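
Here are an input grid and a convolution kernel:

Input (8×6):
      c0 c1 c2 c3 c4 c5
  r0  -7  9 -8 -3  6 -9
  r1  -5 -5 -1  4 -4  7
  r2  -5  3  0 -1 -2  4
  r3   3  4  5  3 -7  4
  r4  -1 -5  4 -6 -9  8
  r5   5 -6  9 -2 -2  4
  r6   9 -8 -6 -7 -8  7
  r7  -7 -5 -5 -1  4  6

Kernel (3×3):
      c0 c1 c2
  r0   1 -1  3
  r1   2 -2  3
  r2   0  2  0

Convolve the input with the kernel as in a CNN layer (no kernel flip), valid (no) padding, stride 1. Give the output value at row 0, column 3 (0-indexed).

The receptive field on the input at this output position is [-3 6 -9 / 4 -4 7 / -1 -2 4]. Elementwise product with the kernel and sum: -3·1 + 6·-1 + -9·3 + 4·2 + -4·-2 + 7·3 + -2·2.

-3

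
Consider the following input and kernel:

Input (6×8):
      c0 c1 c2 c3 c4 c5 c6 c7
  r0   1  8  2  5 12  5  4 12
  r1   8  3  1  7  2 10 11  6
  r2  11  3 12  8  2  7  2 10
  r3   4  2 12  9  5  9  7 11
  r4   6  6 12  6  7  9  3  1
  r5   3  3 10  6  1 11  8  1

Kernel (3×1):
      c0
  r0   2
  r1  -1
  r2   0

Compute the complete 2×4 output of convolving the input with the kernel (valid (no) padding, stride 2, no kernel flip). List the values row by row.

-6 3 22 -3
18 12 -1 -3

Output[0,0]: The receptive field on the input at this output position is [1 / 8 / 11]. Elementwise product with the kernel and sum: 1·2 + 8·-1.
Output[0,1]: The receptive field on the input at this output position is [2 / 1 / 12]. Elementwise product with the kernel and sum: 2·2 + 1·-1.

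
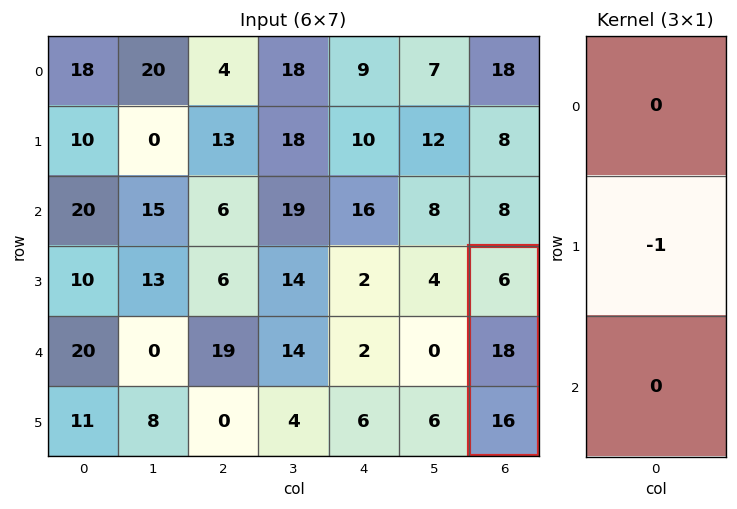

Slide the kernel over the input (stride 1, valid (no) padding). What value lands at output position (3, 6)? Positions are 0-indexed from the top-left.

The receptive field on the input at this output position is [6 / 18 / 16]. Elementwise product with the kernel and sum: 18·-1.

-18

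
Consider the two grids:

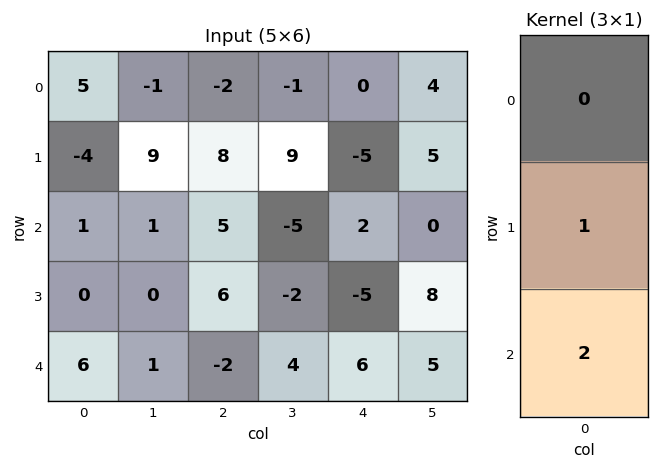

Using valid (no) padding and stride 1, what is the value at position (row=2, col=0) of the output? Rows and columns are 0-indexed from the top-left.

12

The receptive field on the input at this output position is [1 / 0 / 6]. Elementwise product with the kernel and sum: 0·1 + 6·2.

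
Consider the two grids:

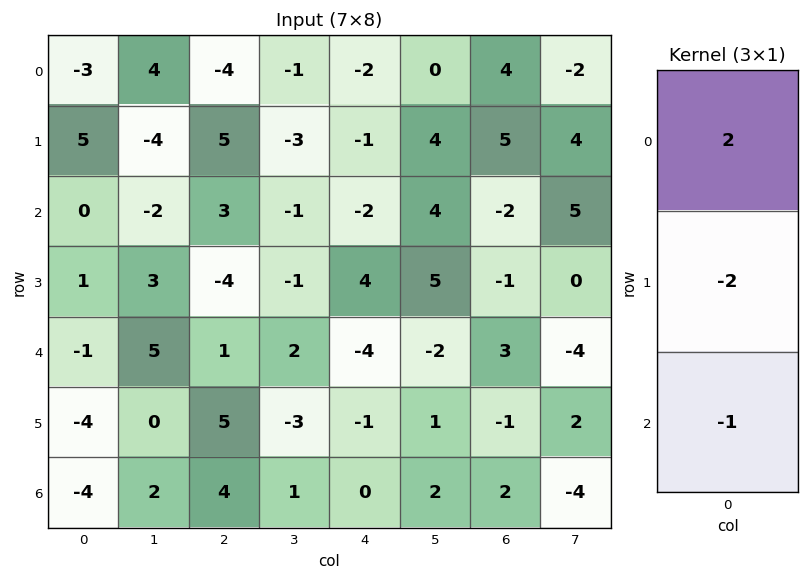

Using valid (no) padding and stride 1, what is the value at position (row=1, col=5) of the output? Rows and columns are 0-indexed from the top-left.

The receptive field on the input at this output position is [4 / 4 / 5]. Elementwise product with the kernel and sum: 4·2 + 4·-2 + 5·-1.

-5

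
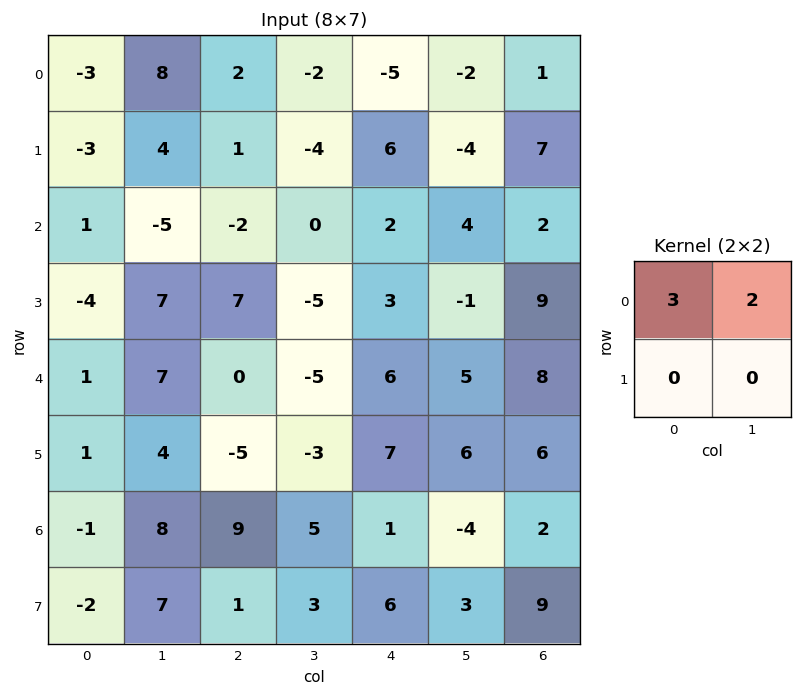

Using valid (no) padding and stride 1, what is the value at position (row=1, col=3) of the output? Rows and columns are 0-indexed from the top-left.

0

The receptive field on the input at this output position is [-4 6 / 0 2]. Elementwise product with the kernel and sum: -4·3 + 6·2.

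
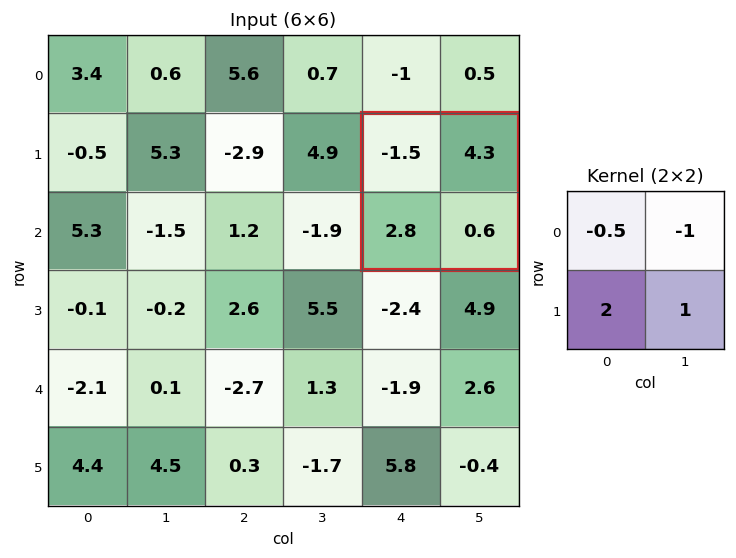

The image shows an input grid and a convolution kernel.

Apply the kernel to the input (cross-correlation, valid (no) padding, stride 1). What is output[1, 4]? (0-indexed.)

2.65

The receptive field on the input at this output position is [-1.5 4.3 / 2.8 0.6]. Elementwise product with the kernel and sum: -1.5·-0.5 + 4.3·-1 + 2.8·2 + 0.6·1.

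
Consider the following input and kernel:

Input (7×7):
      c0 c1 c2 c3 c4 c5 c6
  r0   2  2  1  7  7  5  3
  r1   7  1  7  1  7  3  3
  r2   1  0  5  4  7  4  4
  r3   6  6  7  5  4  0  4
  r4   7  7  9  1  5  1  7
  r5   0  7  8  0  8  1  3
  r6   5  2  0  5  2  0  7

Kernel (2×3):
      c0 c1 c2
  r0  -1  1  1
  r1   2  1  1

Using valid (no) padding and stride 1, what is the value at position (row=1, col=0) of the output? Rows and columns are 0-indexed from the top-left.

8

The receptive field on the input at this output position is [7 1 7 / 1 0 5]. Elementwise product with the kernel and sum: 7·-1 + 1·1 + 7·1 + 1·2 + 0·1 + 5·1.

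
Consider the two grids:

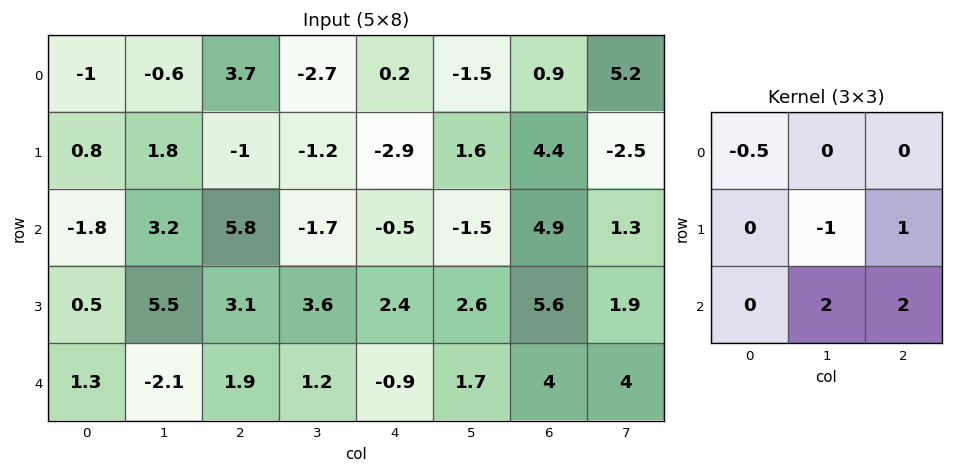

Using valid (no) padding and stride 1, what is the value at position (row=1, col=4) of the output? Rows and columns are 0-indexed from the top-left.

24.25

The receptive field on the input at this output position is [-2.9 1.6 4.4 / -0.5 -1.5 4.9 / 2.4 2.6 5.6]. Elementwise product with the kernel and sum: -2.9·-0.5 + -1.5·-1 + 4.9·1 + 2.6·2 + 5.6·2.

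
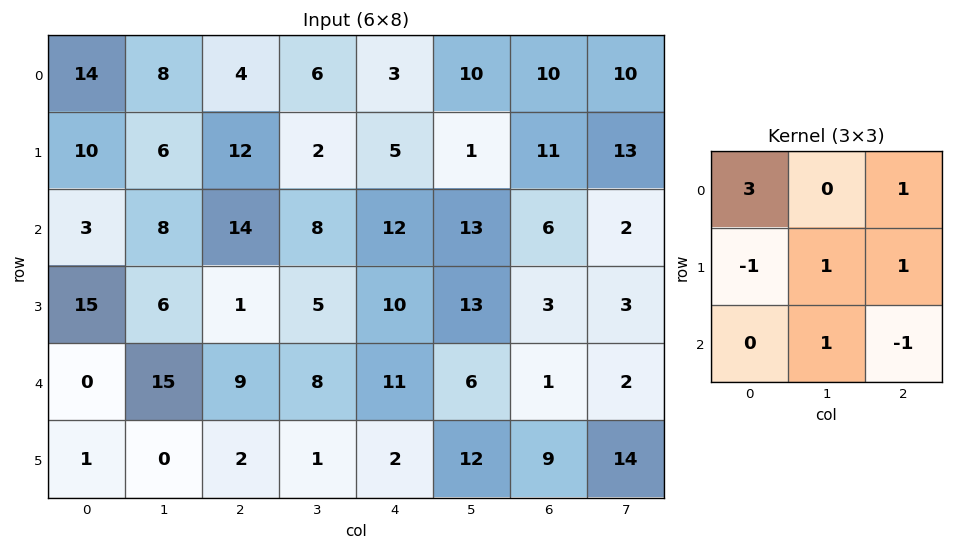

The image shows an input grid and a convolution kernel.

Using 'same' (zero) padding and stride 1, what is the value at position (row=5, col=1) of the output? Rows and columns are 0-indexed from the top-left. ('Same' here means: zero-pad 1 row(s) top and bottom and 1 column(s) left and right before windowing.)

The receptive field on the zero-padded input at this output position is [0 15 9 / 1 0 2 / 0 0 0]. Elementwise product with the kernel and sum: 0·3 + 9·1 + 1·-1 + 0·1 + 2·1 + 0·1 + 0·-1.

10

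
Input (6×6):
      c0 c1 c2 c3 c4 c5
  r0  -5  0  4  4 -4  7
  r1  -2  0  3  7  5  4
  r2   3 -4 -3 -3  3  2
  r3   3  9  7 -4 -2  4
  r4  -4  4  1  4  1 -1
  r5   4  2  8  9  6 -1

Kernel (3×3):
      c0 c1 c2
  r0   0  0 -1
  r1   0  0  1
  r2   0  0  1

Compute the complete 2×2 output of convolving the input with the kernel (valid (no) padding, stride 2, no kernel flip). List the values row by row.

Output[0,0]: The receptive field on the input at this output position is [-5 0 4 / -2 0 3 / 3 -4 -3]. Elementwise product with the kernel and sum: 4·-1 + 3·1 + -3·1.
Output[0,1]: The receptive field on the input at this output position is [4 4 -4 / 3 7 5 / -3 -3 3]. Elementwise product with the kernel and sum: -4·-1 + 5·1 + 3·1.

-4 12
11 -4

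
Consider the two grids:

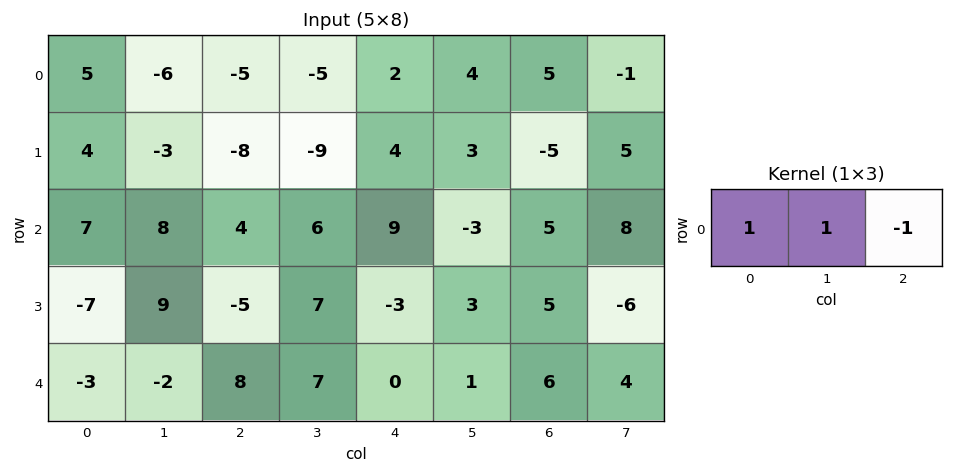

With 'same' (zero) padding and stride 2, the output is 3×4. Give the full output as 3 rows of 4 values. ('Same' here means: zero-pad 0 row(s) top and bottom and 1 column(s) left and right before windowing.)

11 -6 -7 10
-1 6 18 -6
-1 -1 6 3

Output[0,0]: The receptive field on the zero-padded input at this output position is [0 5 -6]. Elementwise product with the kernel and sum: 0·1 + 5·1 + -6·-1.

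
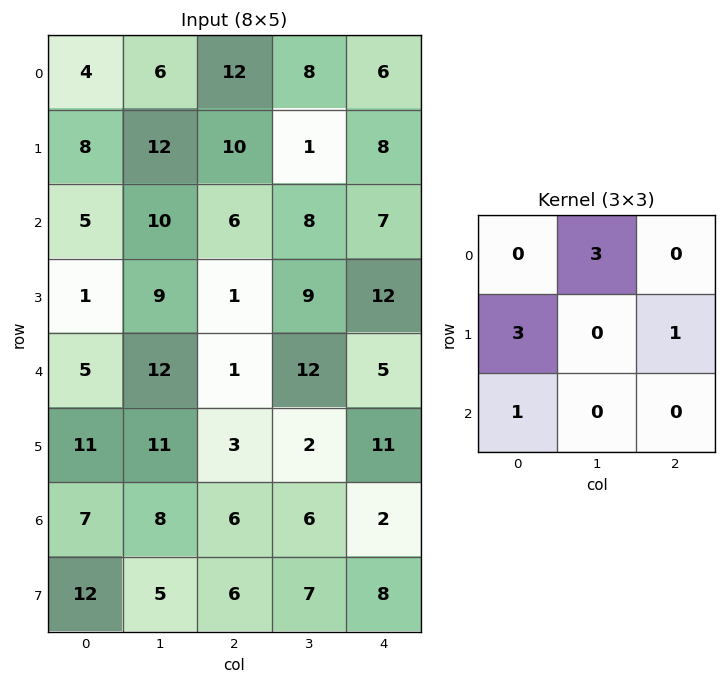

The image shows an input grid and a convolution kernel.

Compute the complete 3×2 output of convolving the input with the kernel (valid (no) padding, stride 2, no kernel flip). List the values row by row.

Output[0,0]: The receptive field on the input at this output position is [4 6 12 / 8 12 10 / 5 10 6]. Elementwise product with the kernel and sum: 6·3 + 8·3 + 10·1 + 5·1.
Output[0,1]: The receptive field on the input at this output position is [12 8 6 / 10 1 8 / 6 8 7]. Elementwise product with the kernel and sum: 8·3 + 10·3 + 8·1 + 6·1.

57 68
39 40
79 62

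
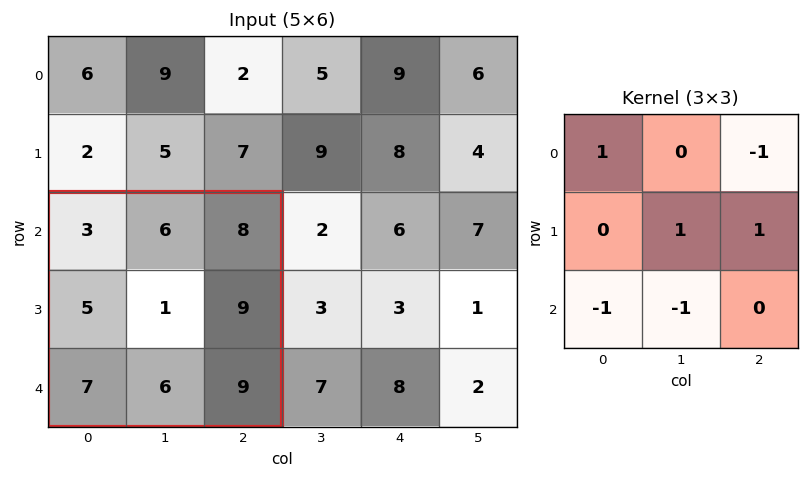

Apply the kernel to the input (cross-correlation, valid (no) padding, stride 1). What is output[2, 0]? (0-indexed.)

-8

The receptive field on the input at this output position is [3 6 8 / 5 1 9 / 7 6 9]. Elementwise product with the kernel and sum: 3·1 + 8·-1 + 1·1 + 9·1 + 7·-1 + 6·-1.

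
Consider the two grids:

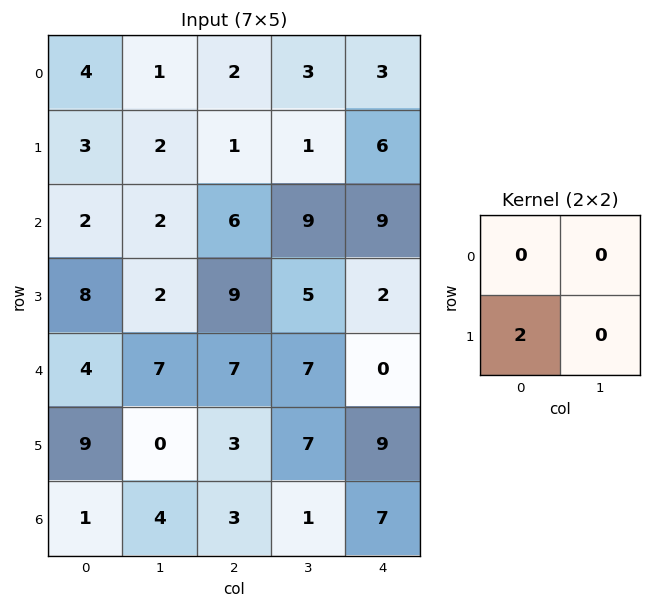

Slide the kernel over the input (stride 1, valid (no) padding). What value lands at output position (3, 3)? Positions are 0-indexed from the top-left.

14

The receptive field on the input at this output position is [5 2 / 7 0]. Elementwise product with the kernel and sum: 7·2.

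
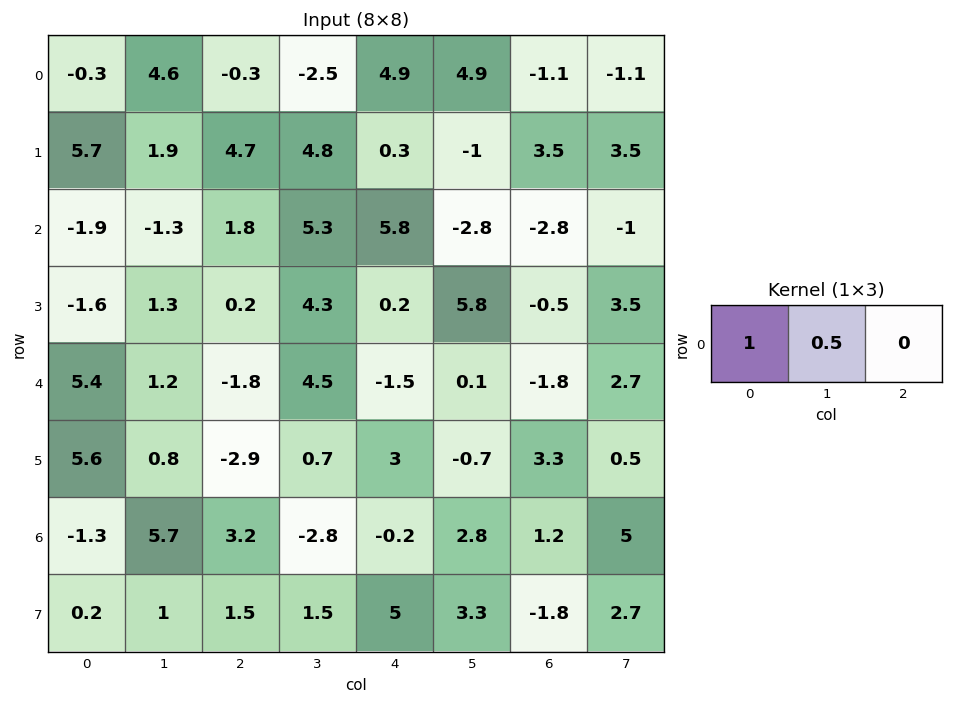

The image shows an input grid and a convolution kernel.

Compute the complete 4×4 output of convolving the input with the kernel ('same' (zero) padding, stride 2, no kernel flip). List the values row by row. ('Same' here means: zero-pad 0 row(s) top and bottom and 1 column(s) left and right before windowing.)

Output[0,0]: The receptive field on the zero-padded input at this output position is [0 -0.3 4.6]. Elementwise product with the kernel and sum: 0·1 + -0.3·0.5.

-0.15 4.45 -0.05 4.35
-0.95 -0.4 8.2 -4.2
2.7 0.3 3.75 -0.8
-0.65 7.3 -2.9 3.4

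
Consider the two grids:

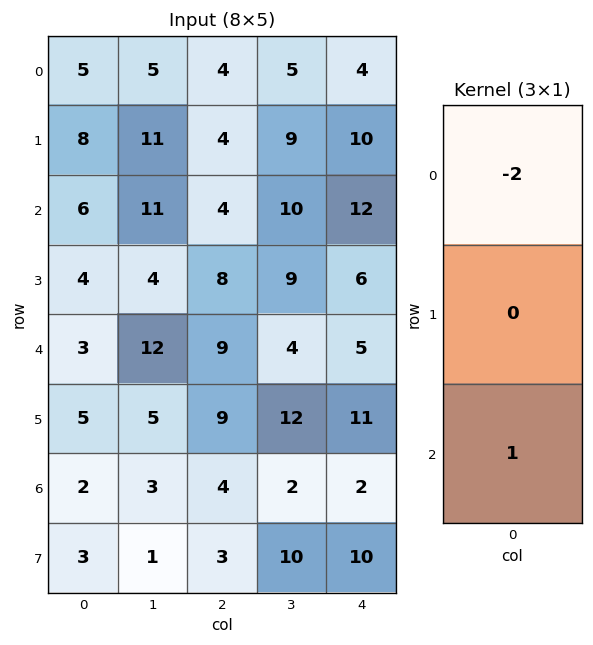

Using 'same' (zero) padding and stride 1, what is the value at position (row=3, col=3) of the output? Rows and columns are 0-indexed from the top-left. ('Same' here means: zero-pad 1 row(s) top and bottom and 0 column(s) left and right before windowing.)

The receptive field on the zero-padded input at this output position is [10 / 9 / 4]. Elementwise product with the kernel and sum: 10·-2 + 4·1.

-16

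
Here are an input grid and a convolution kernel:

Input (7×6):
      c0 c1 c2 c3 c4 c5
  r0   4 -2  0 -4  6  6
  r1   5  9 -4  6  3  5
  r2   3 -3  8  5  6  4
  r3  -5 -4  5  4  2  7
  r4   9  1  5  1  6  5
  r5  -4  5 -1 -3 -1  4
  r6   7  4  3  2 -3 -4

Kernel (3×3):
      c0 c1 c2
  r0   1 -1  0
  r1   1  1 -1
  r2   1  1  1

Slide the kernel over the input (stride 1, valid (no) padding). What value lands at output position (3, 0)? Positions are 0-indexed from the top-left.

4

The receptive field on the input at this output position is [-5 -4 5 / 9 1 5 / -4 5 -1]. Elementwise product with the kernel and sum: -5·1 + -4·-1 + 9·1 + 1·1 + 5·-1 + -4·1 + 5·1 + -1·1.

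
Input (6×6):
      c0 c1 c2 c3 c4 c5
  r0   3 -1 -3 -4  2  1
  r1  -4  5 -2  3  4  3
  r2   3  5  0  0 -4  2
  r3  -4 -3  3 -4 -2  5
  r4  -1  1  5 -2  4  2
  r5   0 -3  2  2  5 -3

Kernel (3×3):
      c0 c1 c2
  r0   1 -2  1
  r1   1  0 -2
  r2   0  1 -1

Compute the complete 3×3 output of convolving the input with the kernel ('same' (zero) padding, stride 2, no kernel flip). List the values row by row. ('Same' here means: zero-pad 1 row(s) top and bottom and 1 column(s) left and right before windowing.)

-7 2 -5
2 24 -13
6 -8 7

Output[0,0]: The receptive field on the zero-padded input at this output position is [0 0 0 / 0 3 -1 / 0 -4 5]. Elementwise product with the kernel and sum: 0·1 + 0·-2 + 0·1 + 0·1 + -1·-2 + -4·1 + 5·-1.
Output[0,1]: The receptive field on the zero-padded input at this output position is [0 0 0 / -1 -3 -4 / 5 -2 3]. Elementwise product with the kernel and sum: 0·1 + 0·-2 + 0·1 + -1·1 + -4·-2 + -2·1 + 3·-1.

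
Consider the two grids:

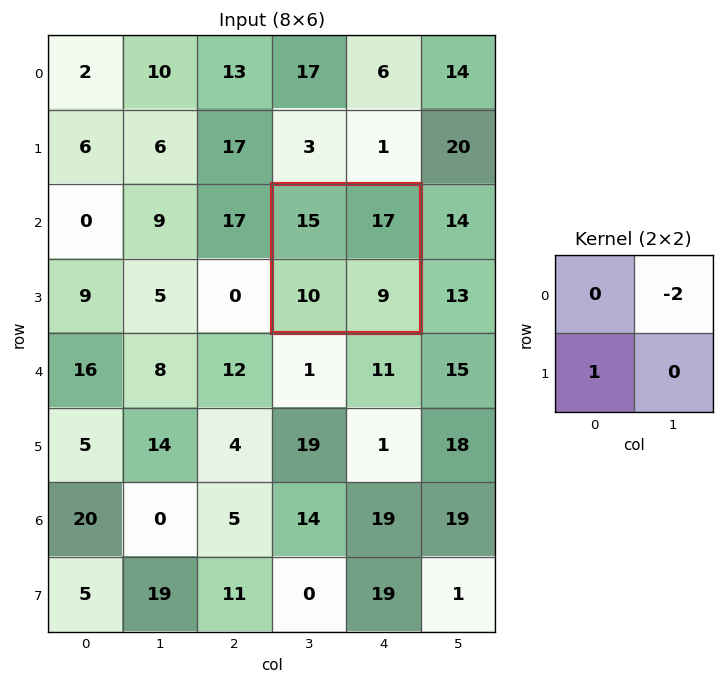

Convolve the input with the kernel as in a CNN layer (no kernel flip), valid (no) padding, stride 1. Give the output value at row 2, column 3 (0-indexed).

-24

The receptive field on the input at this output position is [15 17 / 10 9]. Elementwise product with the kernel and sum: 17·-2 + 10·1.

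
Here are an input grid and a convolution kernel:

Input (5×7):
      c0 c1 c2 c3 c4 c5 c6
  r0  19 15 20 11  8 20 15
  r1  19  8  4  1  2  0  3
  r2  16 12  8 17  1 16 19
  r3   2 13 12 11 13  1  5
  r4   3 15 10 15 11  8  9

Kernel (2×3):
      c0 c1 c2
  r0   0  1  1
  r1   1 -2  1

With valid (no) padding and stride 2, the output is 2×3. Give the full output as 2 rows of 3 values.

Output[0,0]: The receptive field on the input at this output position is [19 15 20 / 19 8 4]. Elementwise product with the kernel and sum: 15·1 + 20·1 + 19·1 + 8·-2 + 4·1.

42 23 40
8 21 51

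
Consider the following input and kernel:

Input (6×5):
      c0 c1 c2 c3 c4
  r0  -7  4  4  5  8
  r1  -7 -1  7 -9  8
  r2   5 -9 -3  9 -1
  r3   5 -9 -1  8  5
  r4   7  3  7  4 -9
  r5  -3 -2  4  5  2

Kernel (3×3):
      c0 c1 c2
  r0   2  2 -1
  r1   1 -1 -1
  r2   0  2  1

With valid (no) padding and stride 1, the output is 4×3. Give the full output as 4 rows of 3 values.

Output[0,0]: The receptive field on the input at this output position is [-7 4 4 / -7 -1 7 / 5 -9 -3]. Elementwise product with the kernel and sum: -7·2 + 4·2 + 4·-1 + -7·1 + -1·-1 + 7·-1 + -9·2 + -3·1.
Output[0,1]: The receptive field on the input at this output position is [4 4 5 / -1 7 -9 / -9 -3 9]. Elementwise product with the kernel and sum: 4·2 + 4·2 + 5·-1 + -1·1 + 7·-1 + -9·-1 + -3·2 + 9·1.

-44 15 35
-25 12 -2
23 -31 -2
-10 -23 33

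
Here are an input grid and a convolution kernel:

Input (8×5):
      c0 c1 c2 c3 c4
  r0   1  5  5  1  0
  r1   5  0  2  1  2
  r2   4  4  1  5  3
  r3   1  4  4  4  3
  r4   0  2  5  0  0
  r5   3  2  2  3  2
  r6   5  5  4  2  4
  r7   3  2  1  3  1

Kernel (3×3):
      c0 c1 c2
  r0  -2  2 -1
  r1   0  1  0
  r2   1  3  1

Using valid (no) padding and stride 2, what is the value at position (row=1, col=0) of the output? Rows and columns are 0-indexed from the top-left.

The receptive field on the input at this output position is [4 4 1 / 1 4 4 / 0 2 5]. Elementwise product with the kernel and sum: 4·-2 + 4·2 + 1·-1 + 4·1 + 0·1 + 2·3 + 5·1.

14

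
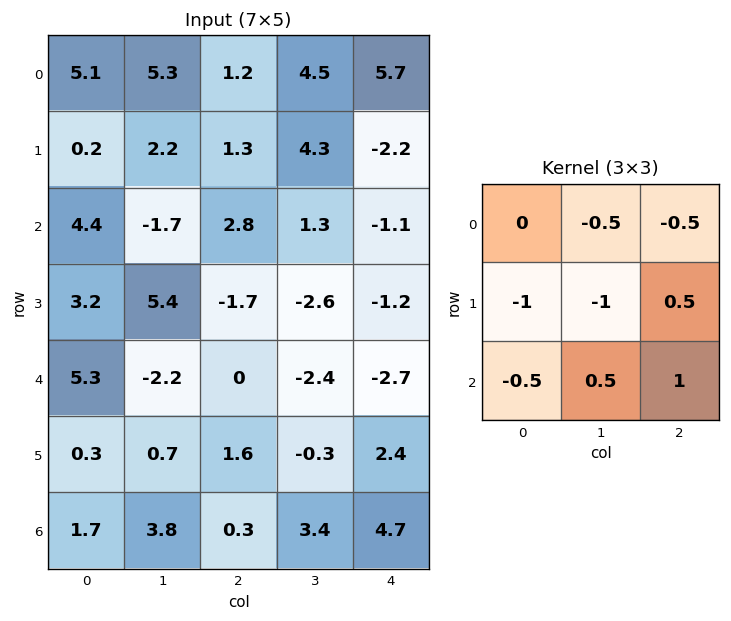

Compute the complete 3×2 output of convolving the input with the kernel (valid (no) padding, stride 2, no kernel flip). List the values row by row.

-5.25 -13.65
-13.75 -0.3
2.25 8.7

Output[0,0]: The receptive field on the input at this output position is [5.1 5.3 1.2 / 0.2 2.2 1.3 / 4.4 -1.7 2.8]. Elementwise product with the kernel and sum: 5.3·-0.5 + 1.2·-0.5 + 0.2·-1 + 2.2·-1 + 1.3·0.5 + 4.4·-0.5 + -1.7·0.5 + 2.8·1.
Output[0,1]: The receptive field on the input at this output position is [1.2 4.5 5.7 / 1.3 4.3 -2.2 / 2.8 1.3 -1.1]. Elementwise product with the kernel and sum: 4.5·-0.5 + 5.7·-0.5 + 1.3·-1 + 4.3·-1 + -2.2·0.5 + 2.8·-0.5 + 1.3·0.5 + -1.1·1.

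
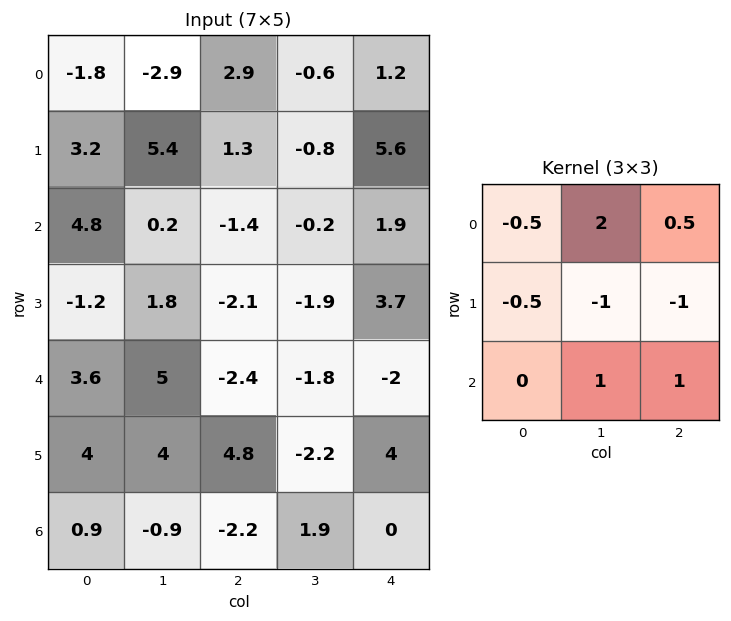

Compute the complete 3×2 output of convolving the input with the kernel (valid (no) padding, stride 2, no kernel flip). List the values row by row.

Output[0,0]: The receptive field on the input at this output position is [-1.8 -2.9 2.9 / 3.2 5.4 1.3 / 4.8 0.2 -1.4]. Elementwise product with the kernel and sum: -1.8·-0.5 + -2.9·2 + 2.9·0.5 + 3.2·-0.5 + 5.4·-1 + 1.3·-1 + 0.2·1 + -1.4·1.
Output[0,1]: The receptive field on the input at this output position is [2.9 -0.6 1.2 / 1.3 -0.8 5.6 / -1.4 -0.2 1.9]. Elementwise product with the kernel and sum: 2.9·-0.5 + -0.6·2 + 1.2·0.5 + 1.3·-0.5 + -0.8·-1 + 5.6·-1 + -0.2·1 + 1.9·1.

-12.95 -5.8
0.8 -3.3
-6.9 -5.7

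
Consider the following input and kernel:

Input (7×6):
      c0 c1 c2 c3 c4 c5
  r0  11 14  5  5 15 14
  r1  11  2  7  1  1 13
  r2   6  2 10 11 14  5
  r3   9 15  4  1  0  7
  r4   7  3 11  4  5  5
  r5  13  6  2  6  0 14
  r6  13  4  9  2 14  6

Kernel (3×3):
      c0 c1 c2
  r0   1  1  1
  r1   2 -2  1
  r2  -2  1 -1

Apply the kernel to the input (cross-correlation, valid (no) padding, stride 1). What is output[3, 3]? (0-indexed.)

The receptive field on the input at this output position is [1 0 7 / 4 5 5 / 6 0 14]. Elementwise product with the kernel and sum: 1·1 + 0·1 + 7·1 + 4·2 + 5·-2 + 5·1 + 6·-2 + 0·1 + 14·-1.

-15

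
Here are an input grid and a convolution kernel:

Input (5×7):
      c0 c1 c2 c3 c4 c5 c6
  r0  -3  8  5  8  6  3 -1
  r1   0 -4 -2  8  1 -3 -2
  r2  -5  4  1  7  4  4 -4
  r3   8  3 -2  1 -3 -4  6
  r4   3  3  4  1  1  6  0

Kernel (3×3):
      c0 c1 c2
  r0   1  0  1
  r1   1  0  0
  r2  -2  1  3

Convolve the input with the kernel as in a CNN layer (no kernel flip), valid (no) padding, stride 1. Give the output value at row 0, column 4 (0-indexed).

-10

The receptive field on the input at this output position is [6 3 -1 / 1 -3 -2 / 4 4 -4]. Elementwise product with the kernel and sum: 6·1 + -1·1 + 1·1 + 4·-2 + 4·1 + -4·3.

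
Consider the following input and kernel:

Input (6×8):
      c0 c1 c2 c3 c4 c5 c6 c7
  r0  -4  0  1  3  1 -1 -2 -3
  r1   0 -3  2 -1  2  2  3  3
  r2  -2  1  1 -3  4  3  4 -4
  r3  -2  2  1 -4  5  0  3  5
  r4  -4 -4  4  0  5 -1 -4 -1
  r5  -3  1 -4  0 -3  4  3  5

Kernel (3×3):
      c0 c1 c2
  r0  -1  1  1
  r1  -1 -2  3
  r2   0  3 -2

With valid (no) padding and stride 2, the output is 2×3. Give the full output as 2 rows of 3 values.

Output[0,0]: The receptive field on the input at this output position is [-4 0 1 / 0 -3 2 / -2 1 1]. Elementwise product with the kernel and sum: -4·-1 + 0·1 + 1·1 + 0·-1 + -3·-2 + 2·3 + 1·3 + 1·-2.
Output[0,1]: The receptive field on the input at this output position is [1 3 1 / 2 -1 2 / 1 -3 4]. Elementwise product with the kernel and sum: 1·-1 + 3·1 + 1·1 + 2·-1 + -1·-2 + 2·3 + -3·3 + 4·-2.

18 -8 0
-15 12 12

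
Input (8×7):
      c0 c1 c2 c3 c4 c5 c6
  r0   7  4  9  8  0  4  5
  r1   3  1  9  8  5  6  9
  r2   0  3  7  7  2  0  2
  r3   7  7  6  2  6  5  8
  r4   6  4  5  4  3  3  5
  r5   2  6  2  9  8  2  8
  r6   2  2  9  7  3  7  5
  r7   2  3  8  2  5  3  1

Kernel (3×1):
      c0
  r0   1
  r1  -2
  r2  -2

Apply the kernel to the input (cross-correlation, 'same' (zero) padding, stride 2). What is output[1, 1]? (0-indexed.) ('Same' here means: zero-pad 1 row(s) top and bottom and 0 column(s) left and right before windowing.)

The receptive field on the zero-padded input at this output position is [9 / 7 / 6]. Elementwise product with the kernel and sum: 9·1 + 7·-2 + 6·-2.

-17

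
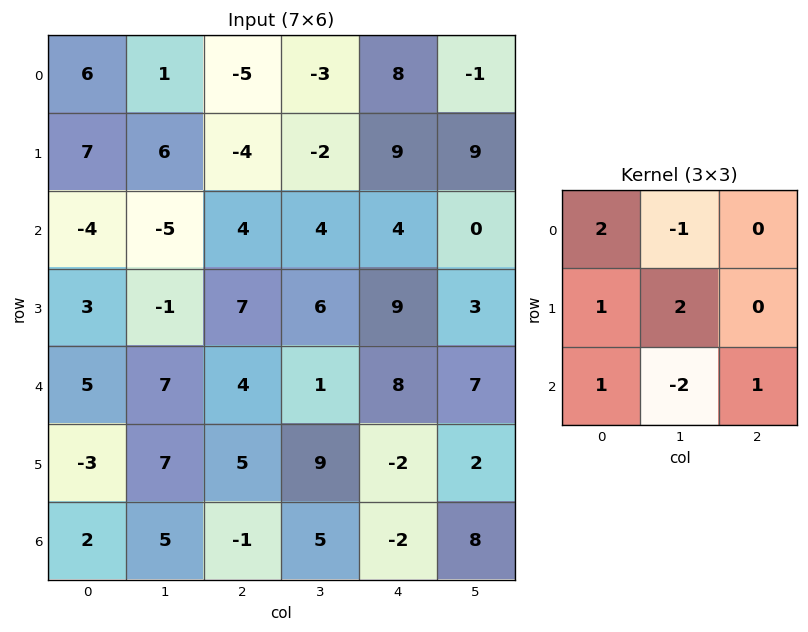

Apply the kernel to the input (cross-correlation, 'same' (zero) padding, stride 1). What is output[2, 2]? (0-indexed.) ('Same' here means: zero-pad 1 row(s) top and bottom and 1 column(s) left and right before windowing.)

The receptive field on the zero-padded input at this output position is [6 -4 -2 / -5 4 4 / -1 7 6]. Elementwise product with the kernel and sum: 6·2 + -4·-1 + -5·1 + 4·2 + -1·1 + 7·-2 + 6·1.

10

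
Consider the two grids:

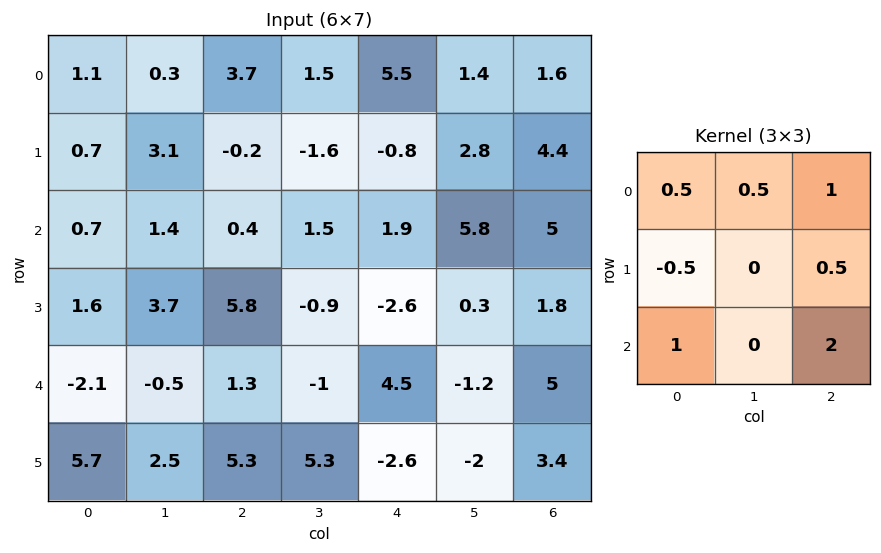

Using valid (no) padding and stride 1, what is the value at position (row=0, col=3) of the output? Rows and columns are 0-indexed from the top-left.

The receptive field on the input at this output position is [1.5 5.5 1.4 / -1.6 -0.8 2.8 / 1.5 1.9 5.8]. Elementwise product with the kernel and sum: 1.5·0.5 + 5.5·0.5 + 1.4·1 + -1.6·-0.5 + 2.8·0.5 + 1.5·1 + 5.8·2.

20.2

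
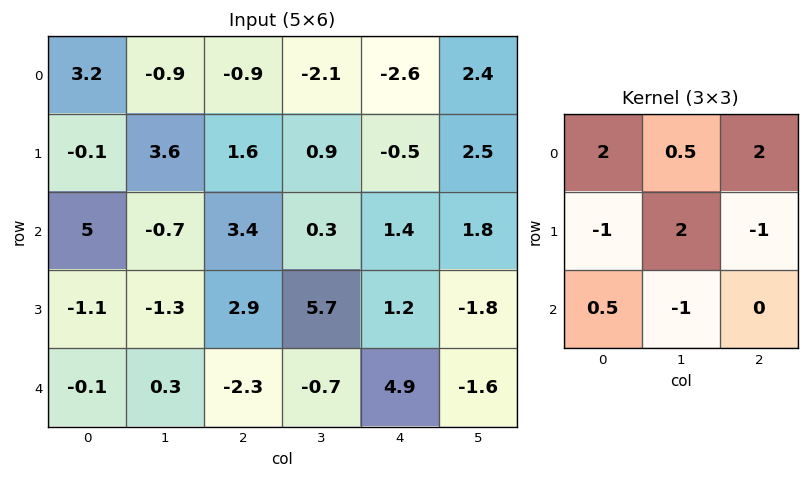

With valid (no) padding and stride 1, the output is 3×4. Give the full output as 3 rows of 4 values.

13.05 -11.5 -5.95 -6.35
-4.25 13.45 -5.8 8.9
11.7 4.75 16.6 -1.85

Output[0,0]: The receptive field on the input at this output position is [3.2 -0.9 -0.9 / -0.1 3.6 1.6 / 5 -0.7 3.4]. Elementwise product with the kernel and sum: 3.2·2 + -0.9·0.5 + -0.9·2 + -0.1·-1 + 3.6·2 + 1.6·-1 + 5·0.5 + -0.7·-1.
Output[0,1]: The receptive field on the input at this output position is [-0.9 -0.9 -2.1 / 3.6 1.6 0.9 / -0.7 3.4 0.3]. Elementwise product with the kernel and sum: -0.9·2 + -0.9·0.5 + -2.1·2 + 3.6·-1 + 1.6·2 + 0.9·-1 + -0.7·0.5 + 3.4·-1.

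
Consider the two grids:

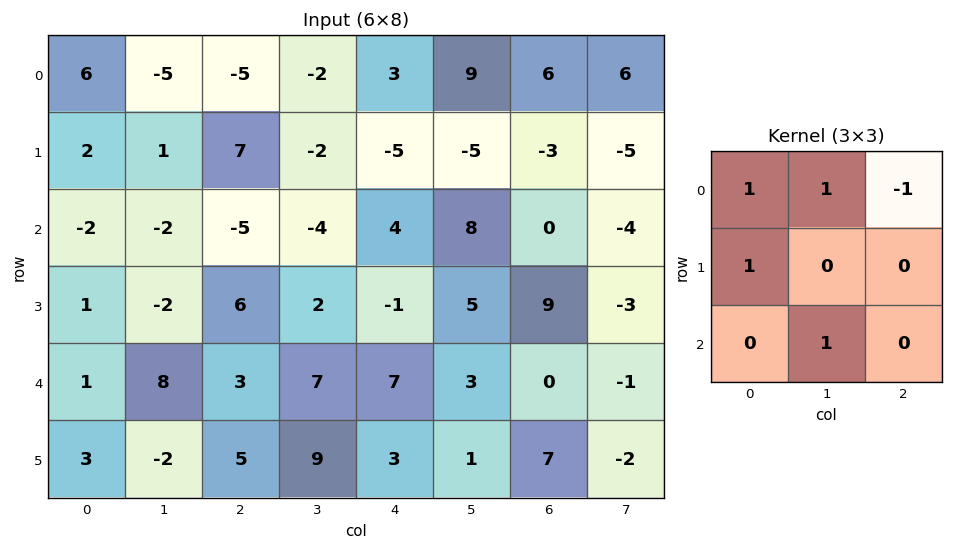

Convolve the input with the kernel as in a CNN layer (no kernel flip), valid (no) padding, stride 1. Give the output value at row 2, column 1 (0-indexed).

The receptive field on the input at this output position is [-2 -5 -4 / -2 6 2 / 8 3 7]. Elementwise product with the kernel and sum: -2·1 + -5·1 + -4·-1 + -2·1 + 3·1.

-2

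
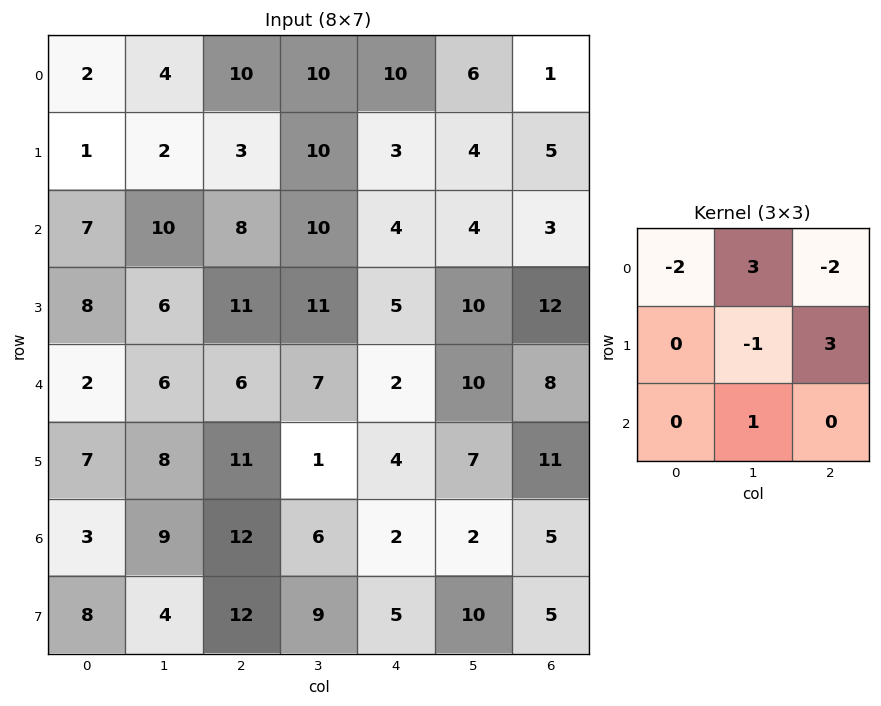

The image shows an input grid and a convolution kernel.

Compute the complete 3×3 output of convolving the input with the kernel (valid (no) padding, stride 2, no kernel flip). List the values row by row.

Output[0,0]: The receptive field on the input at this output position is [2 4 10 / 1 2 3 / 7 10 8]. Elementwise product with the kernel and sum: 2·-2 + 4·3 + 10·-2 + 2·-1 + 3·3 + 10·1.
Output[0,1]: The receptive field on the input at this output position is [10 10 10 / 3 10 3 / 8 10 4]. Elementwise product with the kernel and sum: 10·-2 + 10·3 + 10·-2 + 10·-1 + 3·3 + 10·1.

5 -1 11
33 17 34
36 22 38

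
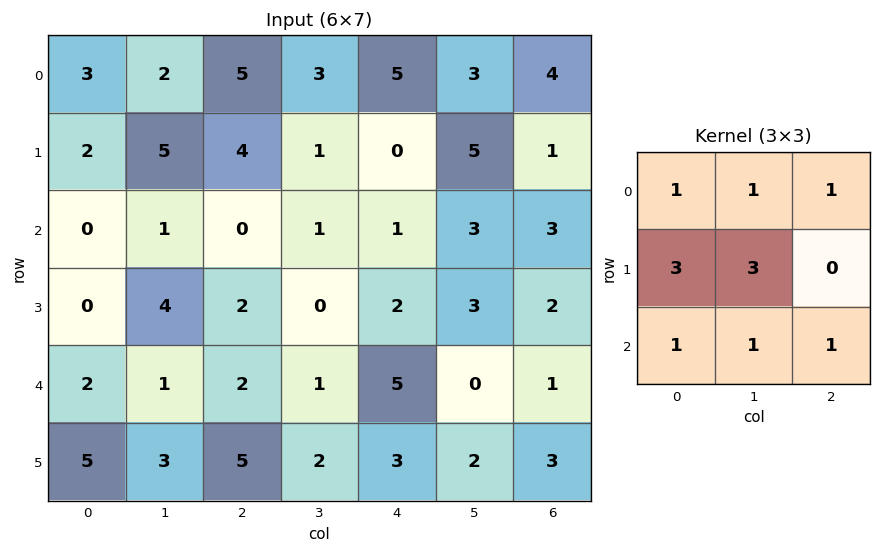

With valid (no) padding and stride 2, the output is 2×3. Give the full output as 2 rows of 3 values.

Output[0,0]: The receptive field on the input at this output position is [3 2 5 / 2 5 4 / 0 1 0]. Elementwise product with the kernel and sum: 3·1 + 2·1 + 5·1 + 2·3 + 5·3 + 0·1 + 1·1 + 0·1.

32 30 34
18 16 28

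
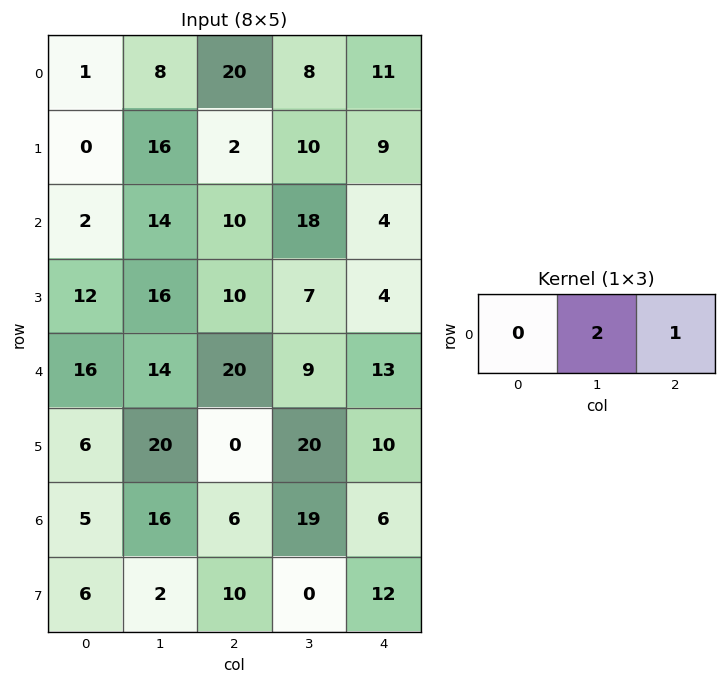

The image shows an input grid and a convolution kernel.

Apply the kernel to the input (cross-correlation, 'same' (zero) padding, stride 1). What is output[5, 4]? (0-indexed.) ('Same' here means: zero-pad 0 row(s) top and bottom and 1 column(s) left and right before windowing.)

The receptive field on the zero-padded input at this output position is [20 10 0]. Elementwise product with the kernel and sum: 10·2 + 0·1.

20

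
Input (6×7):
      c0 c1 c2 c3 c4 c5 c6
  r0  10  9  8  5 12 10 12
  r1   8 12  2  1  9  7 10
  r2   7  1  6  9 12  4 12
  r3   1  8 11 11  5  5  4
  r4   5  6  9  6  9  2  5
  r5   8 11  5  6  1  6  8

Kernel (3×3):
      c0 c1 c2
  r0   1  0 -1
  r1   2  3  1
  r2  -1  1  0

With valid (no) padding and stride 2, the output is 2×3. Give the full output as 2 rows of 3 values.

Output[0,0]: The receptive field on the input at this output position is [10 9 8 / 8 12 2 / 7 1 6]. Elementwise product with the kernel and sum: 10·1 + 8·-1 + 8·2 + 12·3 + 2·1 + 7·-1 + 1·1.

50 15 41
39 51 22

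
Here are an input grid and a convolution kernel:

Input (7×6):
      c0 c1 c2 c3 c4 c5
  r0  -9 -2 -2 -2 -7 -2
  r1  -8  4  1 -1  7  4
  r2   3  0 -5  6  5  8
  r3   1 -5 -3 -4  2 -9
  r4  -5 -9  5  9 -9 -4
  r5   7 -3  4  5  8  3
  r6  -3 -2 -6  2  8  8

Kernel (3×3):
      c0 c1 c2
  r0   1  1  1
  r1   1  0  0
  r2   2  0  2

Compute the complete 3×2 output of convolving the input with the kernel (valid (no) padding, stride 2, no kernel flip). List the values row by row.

-25 -10
-1 -5
-20 13

Output[0,0]: The receptive field on the input at this output position is [-9 -2 -2 / -8 4 1 / 3 0 -5]. Elementwise product with the kernel and sum: -9·1 + -2·1 + -2·1 + -8·1 + 3·2 + -5·2.
Output[0,1]: The receptive field on the input at this output position is [-2 -2 -7 / 1 -1 7 / -5 6 5]. Elementwise product with the kernel and sum: -2·1 + -2·1 + -7·1 + 1·1 + -5·2 + 5·2.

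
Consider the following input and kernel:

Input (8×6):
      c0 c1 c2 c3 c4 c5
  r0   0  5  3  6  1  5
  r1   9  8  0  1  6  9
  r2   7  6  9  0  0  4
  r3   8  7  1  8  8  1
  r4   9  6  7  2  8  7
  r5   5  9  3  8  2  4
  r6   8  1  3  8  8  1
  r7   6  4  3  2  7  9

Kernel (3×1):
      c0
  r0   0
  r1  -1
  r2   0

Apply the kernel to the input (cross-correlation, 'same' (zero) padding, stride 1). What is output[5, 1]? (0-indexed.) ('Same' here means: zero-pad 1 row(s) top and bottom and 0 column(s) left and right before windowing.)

-9

The receptive field on the zero-padded input at this output position is [6 / 9 / 1]. Elementwise product with the kernel and sum: 9·-1.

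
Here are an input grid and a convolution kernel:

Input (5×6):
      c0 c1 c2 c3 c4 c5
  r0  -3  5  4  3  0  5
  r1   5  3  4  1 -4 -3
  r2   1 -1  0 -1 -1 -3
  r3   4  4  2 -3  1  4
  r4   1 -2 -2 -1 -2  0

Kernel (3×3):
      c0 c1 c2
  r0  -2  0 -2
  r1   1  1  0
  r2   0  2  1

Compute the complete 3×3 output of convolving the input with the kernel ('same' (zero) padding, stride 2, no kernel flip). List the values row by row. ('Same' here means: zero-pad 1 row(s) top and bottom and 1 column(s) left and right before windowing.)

10 18 -8
7 -8 8
-7 -6 -5

Output[0,0]: The receptive field on the zero-padded input at this output position is [0 0 0 / 0 -3 5 / 0 5 3]. Elementwise product with the kernel and sum: 0·-2 + 0·-2 + 0·1 + -3·1 + 5·2 + 3·1.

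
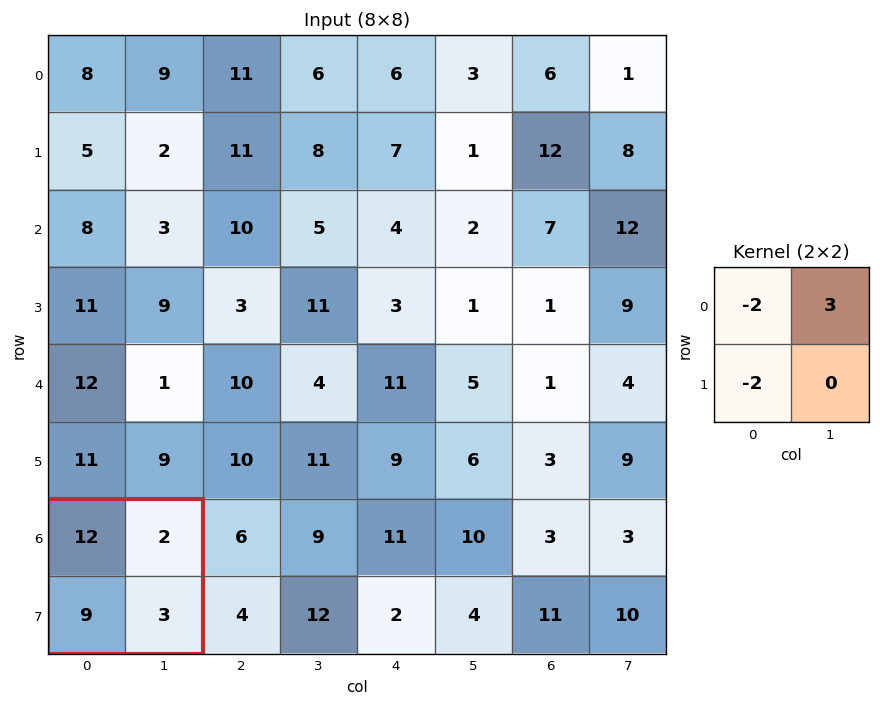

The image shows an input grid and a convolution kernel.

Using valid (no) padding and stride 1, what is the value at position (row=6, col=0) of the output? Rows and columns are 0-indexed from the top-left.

The receptive field on the input at this output position is [12 2 / 9 3]. Elementwise product with the kernel and sum: 12·-2 + 2·3 + 9·-2.

-36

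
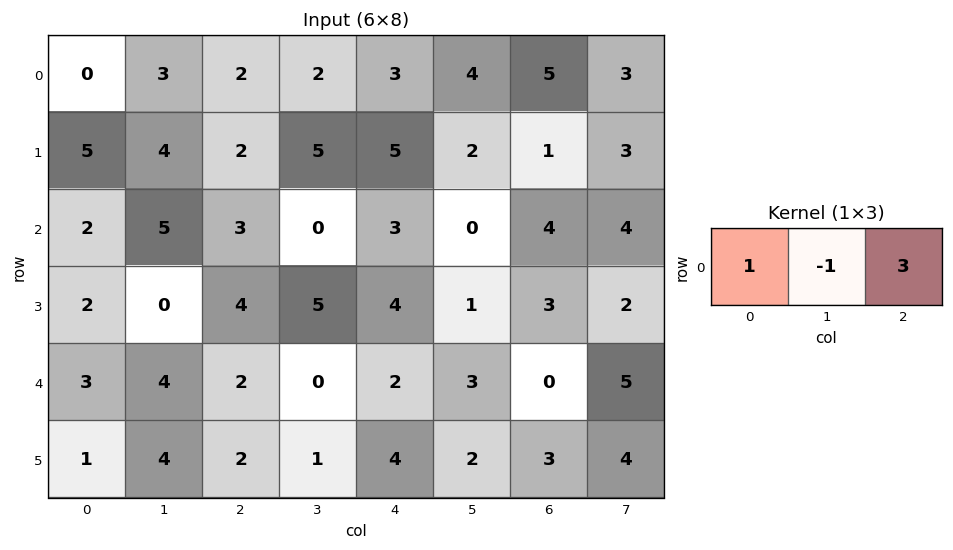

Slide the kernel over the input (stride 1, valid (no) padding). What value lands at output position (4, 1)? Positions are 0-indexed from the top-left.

2

The receptive field on the input at this output position is [4 2 0]. Elementwise product with the kernel and sum: 4·1 + 2·-1 + 0·3.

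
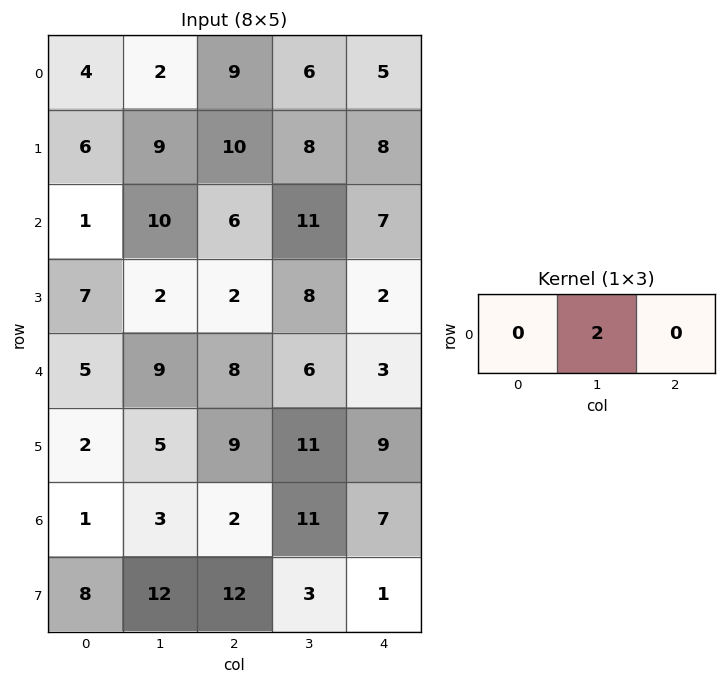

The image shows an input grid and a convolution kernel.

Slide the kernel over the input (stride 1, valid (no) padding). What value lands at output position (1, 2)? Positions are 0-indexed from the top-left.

The receptive field on the input at this output position is [10 8 8]. Elementwise product with the kernel and sum: 8·2.

16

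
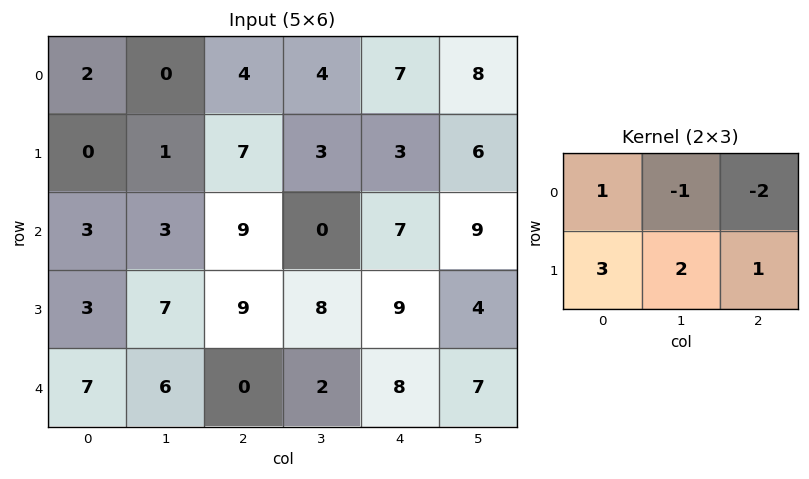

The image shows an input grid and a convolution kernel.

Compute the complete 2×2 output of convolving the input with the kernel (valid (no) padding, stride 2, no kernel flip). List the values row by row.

3 16
14 47

Output[0,0]: The receptive field on the input at this output position is [2 0 4 / 0 1 7]. Elementwise product with the kernel and sum: 2·1 + 0·-1 + 4·-2 + 0·3 + 1·2 + 7·1.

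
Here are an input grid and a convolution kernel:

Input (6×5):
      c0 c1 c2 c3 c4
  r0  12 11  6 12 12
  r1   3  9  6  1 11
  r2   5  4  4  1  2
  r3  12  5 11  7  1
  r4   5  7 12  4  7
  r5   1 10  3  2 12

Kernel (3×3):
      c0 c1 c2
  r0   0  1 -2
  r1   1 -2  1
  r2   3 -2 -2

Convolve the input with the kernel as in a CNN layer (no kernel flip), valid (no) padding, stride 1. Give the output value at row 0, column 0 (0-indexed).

-11

The receptive field on the input at this output position is [12 11 6 / 3 9 6 / 5 4 4]. Elementwise product with the kernel and sum: 11·1 + 6·-2 + 3·1 + 9·-2 + 6·1 + 5·3 + 4·-2 + 4·-2.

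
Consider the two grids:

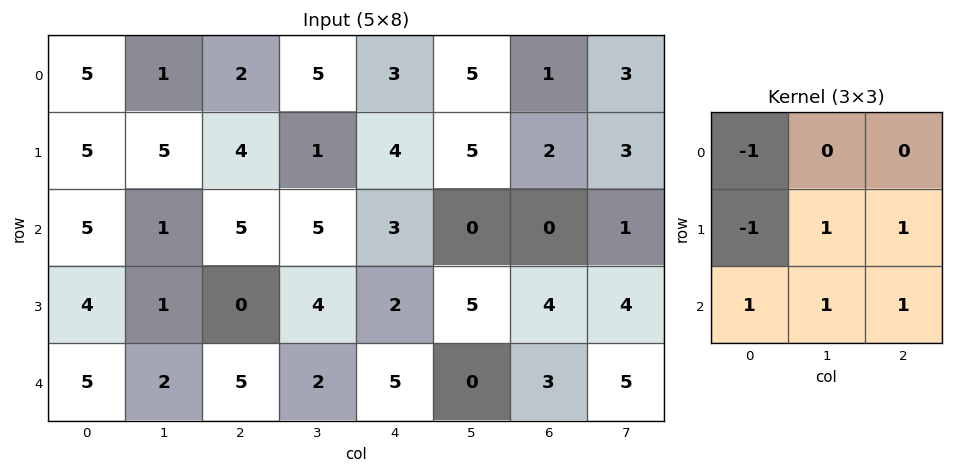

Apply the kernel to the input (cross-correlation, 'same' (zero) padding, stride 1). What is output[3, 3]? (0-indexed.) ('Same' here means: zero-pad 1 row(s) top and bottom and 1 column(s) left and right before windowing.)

13

The receptive field on the zero-padded input at this output position is [5 5 3 / 0 4 2 / 5 2 5]. Elementwise product with the kernel and sum: 5·-1 + 0·-1 + 4·1 + 2·1 + 5·1 + 2·1 + 5·1.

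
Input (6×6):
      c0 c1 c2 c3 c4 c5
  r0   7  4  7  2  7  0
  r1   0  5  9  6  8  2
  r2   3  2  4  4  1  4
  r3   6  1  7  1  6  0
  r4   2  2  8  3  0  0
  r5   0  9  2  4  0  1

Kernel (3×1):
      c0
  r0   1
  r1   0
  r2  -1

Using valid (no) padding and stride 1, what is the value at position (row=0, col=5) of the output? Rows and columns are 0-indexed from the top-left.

The receptive field on the input at this output position is [0 / 2 / 4]. Elementwise product with the kernel and sum: 0·1 + 4·-1.

-4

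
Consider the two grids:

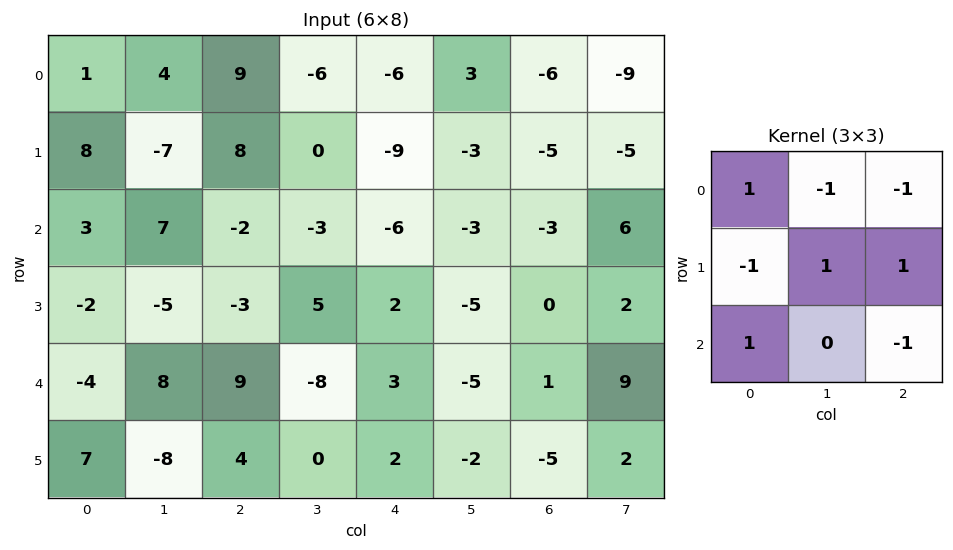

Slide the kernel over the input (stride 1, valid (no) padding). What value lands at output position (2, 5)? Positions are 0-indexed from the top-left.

The receptive field on the input at this output position is [-3 -3 6 / -5 0 2 / -5 1 9]. Elementwise product with the kernel and sum: -3·1 + -3·-1 + 6·-1 + -5·-1 + 0·1 + 2·1 + -5·1 + 9·-1.

-13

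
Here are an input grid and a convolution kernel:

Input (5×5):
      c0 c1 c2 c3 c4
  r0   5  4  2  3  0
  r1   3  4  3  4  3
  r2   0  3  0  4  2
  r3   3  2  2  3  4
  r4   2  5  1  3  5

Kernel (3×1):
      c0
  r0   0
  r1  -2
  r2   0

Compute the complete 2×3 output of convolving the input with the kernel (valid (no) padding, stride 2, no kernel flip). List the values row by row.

Output[0,0]: The receptive field on the input at this output position is [5 / 3 / 0]. Elementwise product with the kernel and sum: 3·-2.
Output[0,1]: The receptive field on the input at this output position is [2 / 3 / 0]. Elementwise product with the kernel and sum: 3·-2.

-6 -6 -6
-6 -4 -8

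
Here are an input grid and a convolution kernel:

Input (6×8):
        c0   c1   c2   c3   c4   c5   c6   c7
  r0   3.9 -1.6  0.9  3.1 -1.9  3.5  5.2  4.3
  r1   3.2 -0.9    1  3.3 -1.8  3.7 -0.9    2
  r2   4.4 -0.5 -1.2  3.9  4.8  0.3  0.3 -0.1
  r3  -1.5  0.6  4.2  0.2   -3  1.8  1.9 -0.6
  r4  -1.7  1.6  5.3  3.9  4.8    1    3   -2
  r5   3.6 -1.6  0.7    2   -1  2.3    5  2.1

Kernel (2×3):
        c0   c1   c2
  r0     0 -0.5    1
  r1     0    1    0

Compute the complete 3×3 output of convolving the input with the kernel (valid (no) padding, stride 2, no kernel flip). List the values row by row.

Output[0,0]: The receptive field on the input at this output position is [3.9 -1.6 0.9 / 3.2 -0.9 1]. Elementwise product with the kernel and sum: -1.6·-0.5 + 0.9·1 + -0.9·1.

0.8 -0.15 7.15
-0.35 3.05 1.95
2.9 4.85 4.8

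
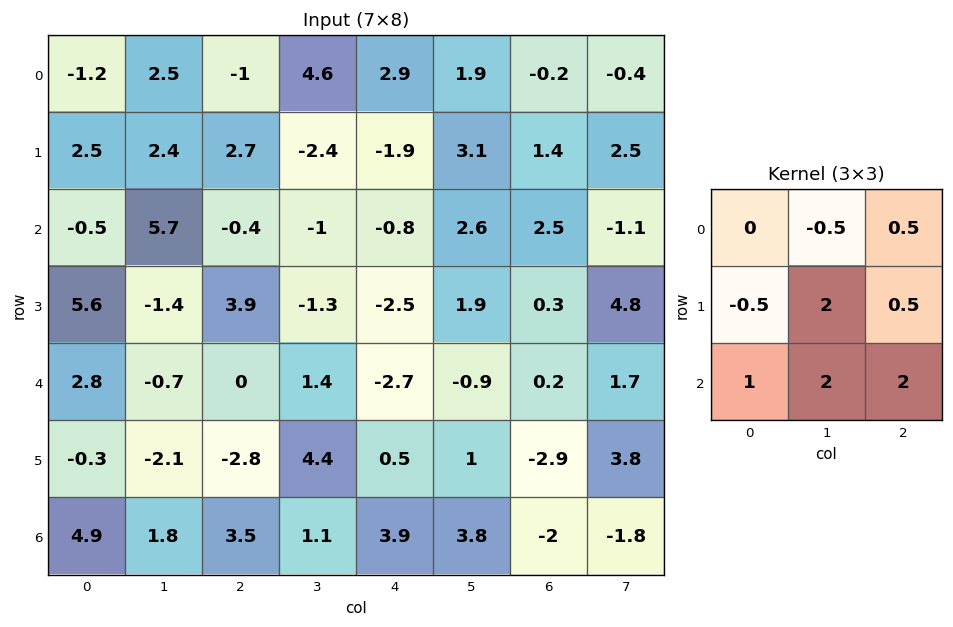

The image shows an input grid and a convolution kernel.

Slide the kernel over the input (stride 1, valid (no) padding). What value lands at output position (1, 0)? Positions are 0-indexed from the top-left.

22.2

The receptive field on the input at this output position is [2.5 2.4 2.7 / -0.5 5.7 -0.4 / 5.6 -1.4 3.9]. Elementwise product with the kernel and sum: 2.4·-0.5 + 2.7·0.5 + -0.5·-0.5 + 5.7·2 + -0.4·0.5 + 5.6·1 + -1.4·2 + 3.9·2.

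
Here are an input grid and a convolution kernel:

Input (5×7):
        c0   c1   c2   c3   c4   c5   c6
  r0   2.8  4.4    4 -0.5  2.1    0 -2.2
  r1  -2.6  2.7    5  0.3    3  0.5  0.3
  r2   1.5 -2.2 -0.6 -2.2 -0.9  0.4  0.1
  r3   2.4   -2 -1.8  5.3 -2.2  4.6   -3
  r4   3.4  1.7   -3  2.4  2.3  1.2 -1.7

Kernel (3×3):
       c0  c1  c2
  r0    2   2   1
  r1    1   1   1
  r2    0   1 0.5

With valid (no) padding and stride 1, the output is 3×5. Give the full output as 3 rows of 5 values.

21 22.6 14.75 6.3 6.25
1 11.55 14.1 4.5 10
-3.2 -8.1 -1.65 4.8 -1.15

Output[0,0]: The receptive field on the input at this output position is [2.8 4.4 4 / -2.6 2.7 5 / 1.5 -2.2 -0.6]. Elementwise product with the kernel and sum: 2.8·2 + 4.4·2 + 4·1 + -2.6·1 + 2.7·1 + 5·1 + -2.2·1 + -0.6·0.5.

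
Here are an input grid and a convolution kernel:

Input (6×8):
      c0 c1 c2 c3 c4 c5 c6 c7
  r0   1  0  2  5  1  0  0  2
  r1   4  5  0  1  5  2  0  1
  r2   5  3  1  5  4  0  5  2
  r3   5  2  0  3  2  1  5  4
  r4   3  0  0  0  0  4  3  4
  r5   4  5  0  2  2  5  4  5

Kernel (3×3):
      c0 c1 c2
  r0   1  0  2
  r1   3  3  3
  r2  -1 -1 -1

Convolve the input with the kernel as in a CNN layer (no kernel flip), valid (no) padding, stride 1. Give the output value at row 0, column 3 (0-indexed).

The receptive field on the input at this output position is [5 1 0 / 1 5 2 / 5 4 0]. Elementwise product with the kernel and sum: 5·1 + 0·2 + 1·3 + 5·3 + 2·3 + 5·-1 + 4·-1 + 0·-1.

20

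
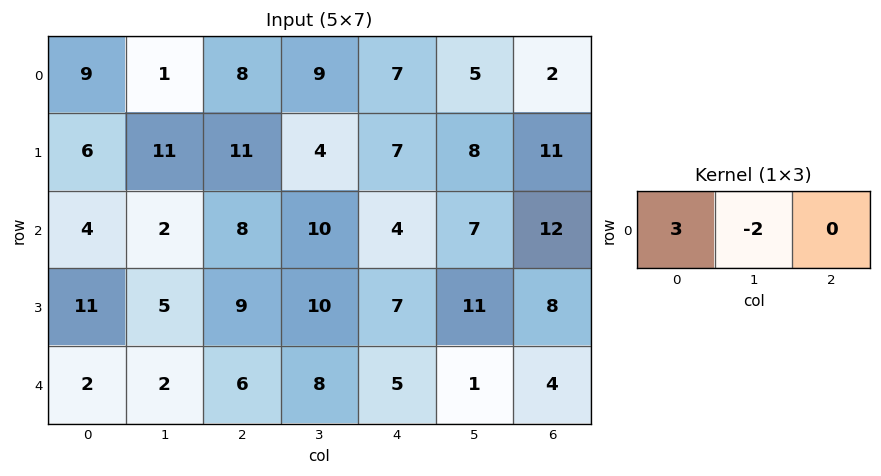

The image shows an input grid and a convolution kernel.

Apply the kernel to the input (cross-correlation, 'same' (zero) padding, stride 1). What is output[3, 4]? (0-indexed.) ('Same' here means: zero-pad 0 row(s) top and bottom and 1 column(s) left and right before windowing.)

The receptive field on the zero-padded input at this output position is [10 7 11]. Elementwise product with the kernel and sum: 10·3 + 7·-2.

16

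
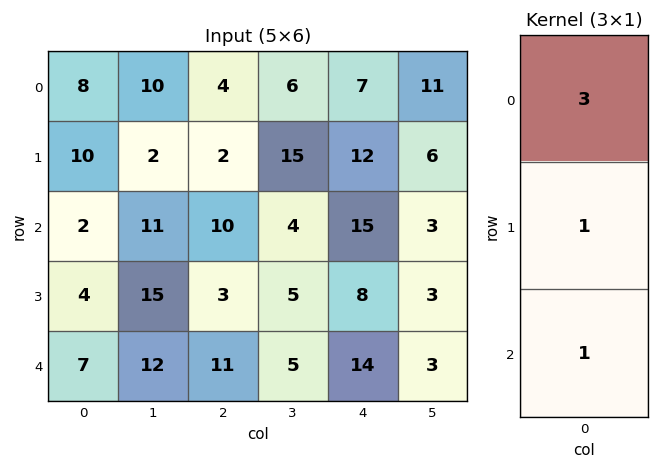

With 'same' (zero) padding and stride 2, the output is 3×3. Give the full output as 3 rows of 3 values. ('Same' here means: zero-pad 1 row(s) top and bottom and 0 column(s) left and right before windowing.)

18 6 19
36 19 59
19 20 38

Output[0,0]: The receptive field on the zero-padded input at this output position is [0 / 8 / 10]. Elementwise product with the kernel and sum: 0·3 + 8·1 + 10·1.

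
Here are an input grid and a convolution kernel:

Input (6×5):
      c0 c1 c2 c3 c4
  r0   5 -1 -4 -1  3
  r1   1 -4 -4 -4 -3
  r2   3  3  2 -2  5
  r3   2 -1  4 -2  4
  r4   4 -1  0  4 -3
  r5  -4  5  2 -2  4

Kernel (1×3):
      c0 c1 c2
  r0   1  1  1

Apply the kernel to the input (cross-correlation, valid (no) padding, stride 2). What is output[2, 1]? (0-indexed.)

1

The receptive field on the input at this output position is [0 4 -3]. Elementwise product with the kernel and sum: 0·1 + 4·1 + -3·1.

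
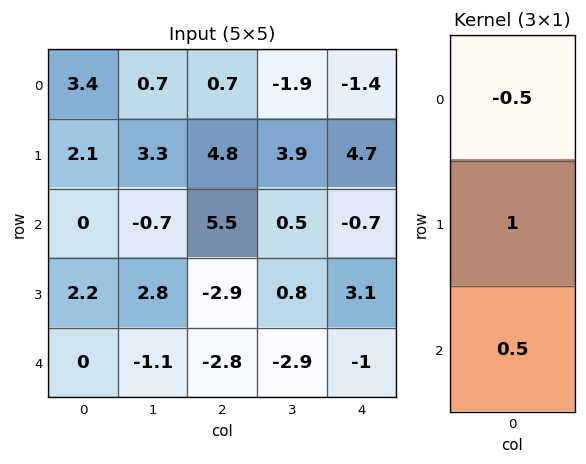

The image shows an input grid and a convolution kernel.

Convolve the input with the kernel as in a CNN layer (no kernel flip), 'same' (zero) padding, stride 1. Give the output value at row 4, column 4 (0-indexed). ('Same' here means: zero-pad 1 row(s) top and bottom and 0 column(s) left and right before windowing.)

The receptive field on the zero-padded input at this output position is [3.1 / -1 / 0]. Elementwise product with the kernel and sum: 3.1·-0.5 + -1·1 + 0·0.5.

-2.55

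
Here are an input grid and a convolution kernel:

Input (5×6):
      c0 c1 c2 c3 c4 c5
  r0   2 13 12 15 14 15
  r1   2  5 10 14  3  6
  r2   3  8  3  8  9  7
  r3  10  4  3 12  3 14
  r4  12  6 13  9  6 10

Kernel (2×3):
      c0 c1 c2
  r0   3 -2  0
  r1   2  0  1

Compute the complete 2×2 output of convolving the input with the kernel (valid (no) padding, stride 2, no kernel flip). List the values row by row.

Output[0,0]: The receptive field on the input at this output position is [2 13 12 / 2 5 10]. Elementwise product with the kernel and sum: 2·3 + 13·-2 + 2·2 + 10·1.
Output[0,1]: The receptive field on the input at this output position is [12 15 14 / 10 14 3]. Elementwise product with the kernel and sum: 12·3 + 15·-2 + 10·2 + 3·1.

-6 29
16 2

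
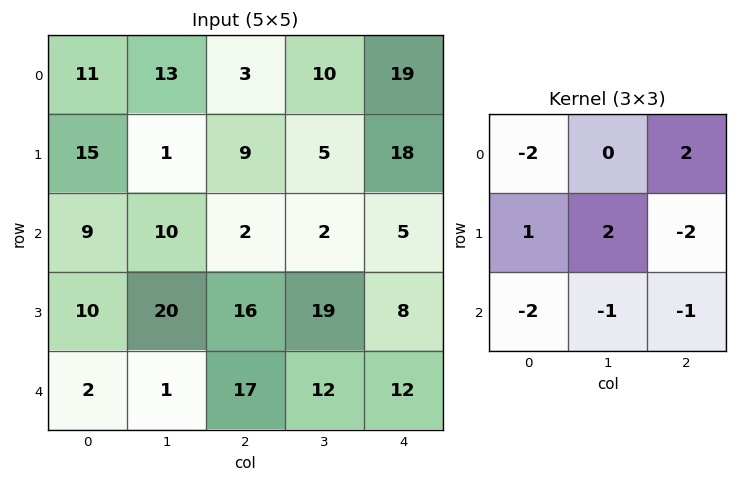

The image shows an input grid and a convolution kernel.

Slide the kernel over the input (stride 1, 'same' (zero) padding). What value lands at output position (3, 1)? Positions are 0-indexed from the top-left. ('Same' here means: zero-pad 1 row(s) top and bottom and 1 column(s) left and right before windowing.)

-18

The receptive field on the zero-padded input at this output position is [9 10 2 / 10 20 16 / 2 1 17]. Elementwise product with the kernel and sum: 9·-2 + 2·2 + 10·1 + 20·2 + 16·-2 + 2·-2 + 1·-1 + 17·-1.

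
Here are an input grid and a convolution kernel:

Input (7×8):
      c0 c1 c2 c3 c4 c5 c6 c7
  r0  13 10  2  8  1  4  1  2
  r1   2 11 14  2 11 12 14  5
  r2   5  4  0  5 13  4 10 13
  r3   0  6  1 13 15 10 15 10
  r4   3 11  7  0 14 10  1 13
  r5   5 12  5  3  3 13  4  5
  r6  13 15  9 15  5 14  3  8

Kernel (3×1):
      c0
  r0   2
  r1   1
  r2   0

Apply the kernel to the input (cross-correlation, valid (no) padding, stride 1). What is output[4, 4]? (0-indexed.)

31

The receptive field on the input at this output position is [14 / 3 / 5]. Elementwise product with the kernel and sum: 14·2 + 3·1.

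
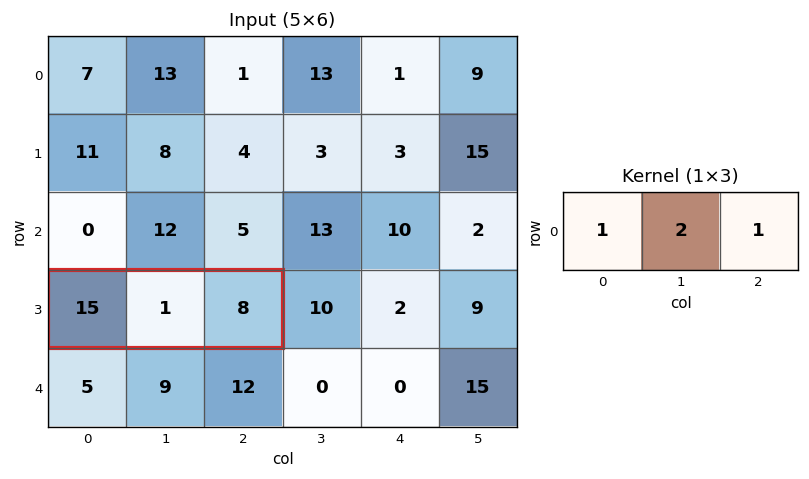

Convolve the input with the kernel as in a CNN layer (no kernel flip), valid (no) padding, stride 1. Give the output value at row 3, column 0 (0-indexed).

25

The receptive field on the input at this output position is [15 1 8]. Elementwise product with the kernel and sum: 15·1 + 1·2 + 8·1.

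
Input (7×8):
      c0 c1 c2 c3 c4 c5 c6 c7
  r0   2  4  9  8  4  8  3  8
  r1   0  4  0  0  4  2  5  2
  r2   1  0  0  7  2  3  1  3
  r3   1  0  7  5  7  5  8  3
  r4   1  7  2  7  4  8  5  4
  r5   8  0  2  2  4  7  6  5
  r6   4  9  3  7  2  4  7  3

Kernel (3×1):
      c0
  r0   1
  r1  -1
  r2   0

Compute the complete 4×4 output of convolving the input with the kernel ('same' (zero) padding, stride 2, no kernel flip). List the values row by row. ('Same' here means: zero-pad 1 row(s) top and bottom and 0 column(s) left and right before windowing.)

Output[0,0]: The receptive field on the zero-padded input at this output position is [0 / 2 / 0]. Elementwise product with the kernel and sum: 0·1 + 2·-1.

-2 -9 -4 -3
-1 0 2 4
0 5 3 3
4 -1 2 -1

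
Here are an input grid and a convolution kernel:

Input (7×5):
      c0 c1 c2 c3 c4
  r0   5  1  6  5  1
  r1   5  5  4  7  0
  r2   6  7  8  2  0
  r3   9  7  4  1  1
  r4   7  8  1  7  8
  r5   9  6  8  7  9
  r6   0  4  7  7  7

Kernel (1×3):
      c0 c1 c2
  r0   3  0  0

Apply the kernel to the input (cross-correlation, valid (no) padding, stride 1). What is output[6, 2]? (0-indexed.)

21

The receptive field on the input at this output position is [7 7 7]. Elementwise product with the kernel and sum: 7·3.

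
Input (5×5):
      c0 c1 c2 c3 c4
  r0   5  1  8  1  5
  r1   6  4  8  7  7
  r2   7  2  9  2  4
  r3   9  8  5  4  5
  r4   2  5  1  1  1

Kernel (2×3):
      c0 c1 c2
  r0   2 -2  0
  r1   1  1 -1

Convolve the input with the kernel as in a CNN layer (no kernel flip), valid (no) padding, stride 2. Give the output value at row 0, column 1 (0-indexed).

22

The receptive field on the input at this output position is [8 1 5 / 8 7 7]. Elementwise product with the kernel and sum: 8·2 + 1·-2 + 8·1 + 7·1 + 7·-1.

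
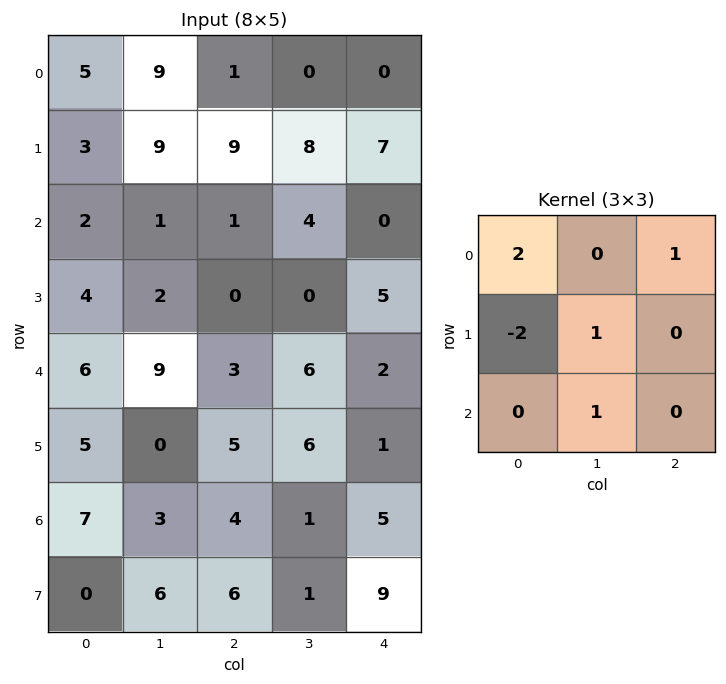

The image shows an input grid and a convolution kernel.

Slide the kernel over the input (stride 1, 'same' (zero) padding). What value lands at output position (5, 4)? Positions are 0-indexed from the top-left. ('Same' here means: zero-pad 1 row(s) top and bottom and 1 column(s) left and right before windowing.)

6

The receptive field on the zero-padded input at this output position is [6 2 0 / 6 1 0 / 1 5 0]. Elementwise product with the kernel and sum: 6·2 + 0·1 + 6·-2 + 1·1 + 5·1.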